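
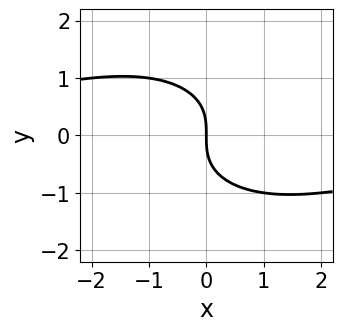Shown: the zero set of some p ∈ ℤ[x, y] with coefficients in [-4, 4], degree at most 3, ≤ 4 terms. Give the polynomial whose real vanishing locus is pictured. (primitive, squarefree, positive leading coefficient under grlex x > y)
x^2*y + 2*y^3 + 3*x

First, deg p = 3.
Then, observable constraints: it meets the y-axis at y = 0 (among the integer gridlines); one x-axis crossing is at x = 0.
Finally, assembling these constraints gives the stated polynomial.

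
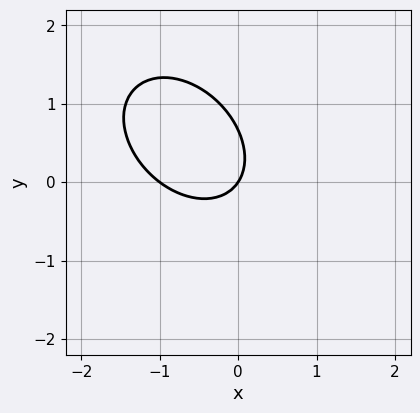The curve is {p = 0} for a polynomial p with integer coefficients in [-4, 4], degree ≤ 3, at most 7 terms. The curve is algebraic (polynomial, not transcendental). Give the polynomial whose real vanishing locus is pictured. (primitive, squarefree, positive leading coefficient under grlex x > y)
First, the degree is 2 — the shape is more complex than any degree-1 curve.
Then, reading off the gridlines: it crosses the y-axis at the gridline y = 0; among the integer gridlines, it crosses the x-axis at x ∈ {-1, 0}.
Finally, assembling these constraints gives the stated polynomial.

3*x^2 + 2*x*y + 3*y^2 + 3*x - 2*y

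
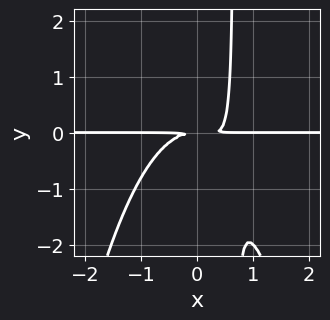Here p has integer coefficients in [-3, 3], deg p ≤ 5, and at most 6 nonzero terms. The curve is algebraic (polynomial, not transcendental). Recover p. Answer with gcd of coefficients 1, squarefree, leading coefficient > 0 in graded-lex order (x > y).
First, deg p = 4.
Next, against the integer gridlines: the visible x-axis segment lies entirely on the curve.
Finally, assembling these constraints gives the stated polynomial.

3*x^3*y - x^2*y + 3*x*y^2 - 2*y^2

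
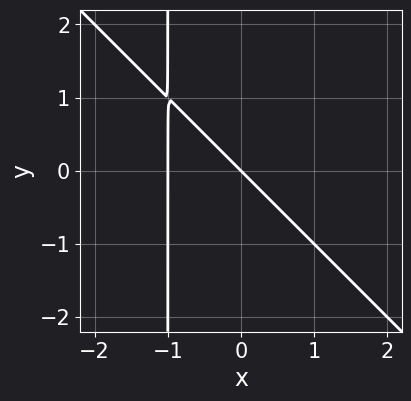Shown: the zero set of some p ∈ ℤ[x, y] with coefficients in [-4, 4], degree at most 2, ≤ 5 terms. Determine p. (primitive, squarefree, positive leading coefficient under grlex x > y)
1. deg p = 2.
2. Reading off the gridlines: one y-axis crossing is at y = 0; the x-axis gridline crossings are at x ∈ {-1, 0}.
3. Solving for integer coefficients yields p as stated.

x^2 + x*y + x + y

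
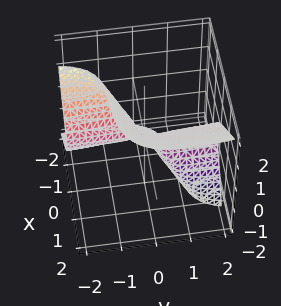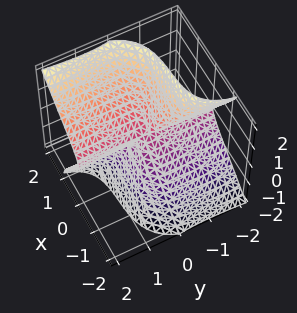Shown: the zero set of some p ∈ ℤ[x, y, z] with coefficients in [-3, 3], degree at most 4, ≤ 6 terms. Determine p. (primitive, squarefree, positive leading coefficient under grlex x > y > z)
x^3 + x^2*y + x*y^2 - 2*y*z^2 - z^3

First, the degree is 3 — the shape is more complex than any degree-2 surface.
Then, against the integer gridlines: it meets the z-axis at z = 0 (among the integer gridlines); it crosses the x-axis at the gridline x = 0.
Finally, together with the visible shape, these determine p as stated.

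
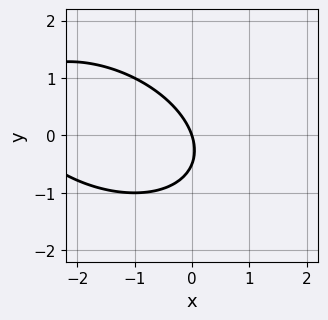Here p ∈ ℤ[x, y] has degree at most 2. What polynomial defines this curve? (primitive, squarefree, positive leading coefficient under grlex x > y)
(a) deg p = 2. The shape is more complex than any degree-1 curve.
(b) Against the integer gridlines: it crosses the x-axis at the gridline x = 0; it meets the y-axis at y = 0 (among the integer gridlines).
(c) Fitting integer coefficients to these (and the overall shape) gives p.

x^2 + x*y + 2*y^2 + 3*x + y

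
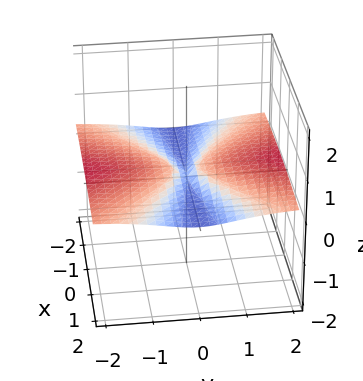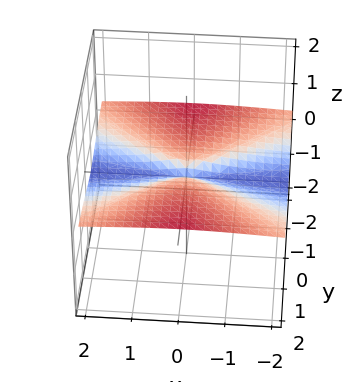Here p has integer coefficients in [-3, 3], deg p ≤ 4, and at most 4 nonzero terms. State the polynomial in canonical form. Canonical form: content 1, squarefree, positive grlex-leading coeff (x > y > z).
First, degree: a generic line meets the surface in up to 3 points, so deg p = 3.
Next, from the visible intercepts: every point of the x-axis in the box is on the surface; one y-axis crossing is at y = 0; one z-axis crossing is at z = 0.
Finally, assembling these constraints gives the stated polynomial.

x^2*z + 3*y^2*z + 3*z^3 - y^2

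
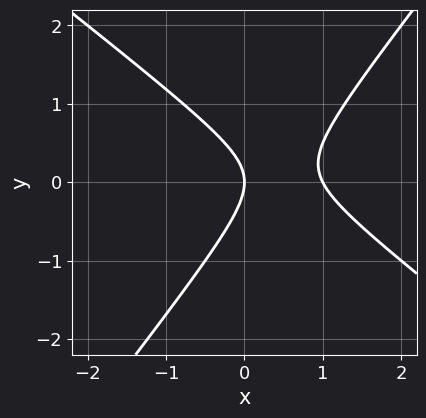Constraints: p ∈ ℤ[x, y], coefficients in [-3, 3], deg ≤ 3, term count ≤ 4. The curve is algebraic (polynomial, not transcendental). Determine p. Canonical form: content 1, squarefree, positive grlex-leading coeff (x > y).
2*x^2 + x*y - 2*y^2 - 2*x

(a) Degree: a generic line meets the curve in up to 2 points, so deg p = 2.
(b) From the visible intercepts: it meets the y-axis at y = 0 (among the integer gridlines); the x-axis gridline crossings are at x ∈ {0, 1}.
(c) Together with the visible shape, these determine p as stated.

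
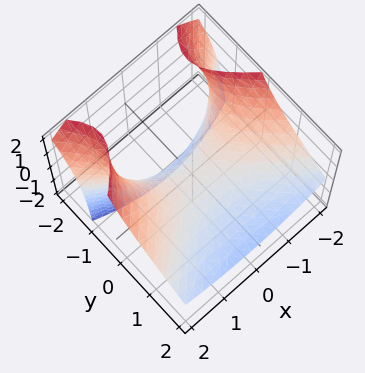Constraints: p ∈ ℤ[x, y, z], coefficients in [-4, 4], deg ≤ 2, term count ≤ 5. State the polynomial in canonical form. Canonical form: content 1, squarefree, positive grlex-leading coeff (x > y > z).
1. The degree is 2 — no degree-1 surface has this shape.
2. Observable constraints: it meets the y-axis at y = 0 (among the integer gridlines); it crosses the z-axis at the gridline z = 0; one x-axis crossing is at x = 0.
3. Matching integer coefficients to the picture gives p.

x^2 - 2*y^2 - 3*y*z - 3*z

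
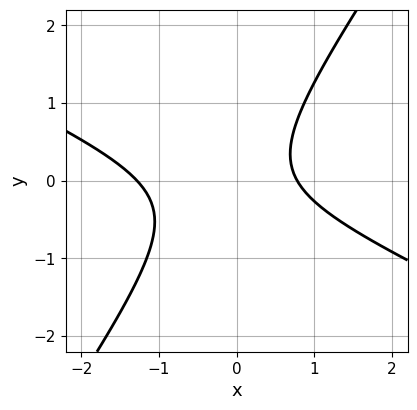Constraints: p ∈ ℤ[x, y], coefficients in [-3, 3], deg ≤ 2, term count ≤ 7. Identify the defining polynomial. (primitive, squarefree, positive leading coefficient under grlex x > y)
(a) deg p = 2.
(b) Checking where it meets the axes: no y-intercept at any integer in the box.
(c) Together with the visible shape, these determine p as stated.

2*x^2 + 3*x*y - 3*y^2 + x - 2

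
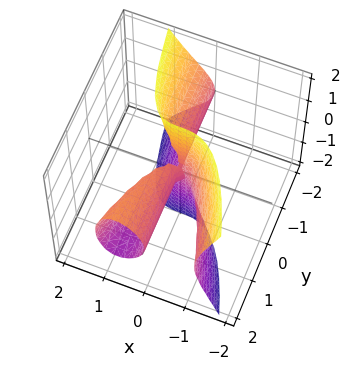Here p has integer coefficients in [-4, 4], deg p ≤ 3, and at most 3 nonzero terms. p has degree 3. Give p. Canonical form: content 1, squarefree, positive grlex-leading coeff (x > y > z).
1. The degree is 3 — no degree-2 surface has this shape.
2. From the visible intercepts: it crosses the x-axis at the gridline x = 0; the visible y-axis segment lies entirely on the surface; every point of the z-axis in the box is on the surface.
3. Fitting integer coefficients to these (and the overall shape) gives p.

3*x^3 + y*z^2 - 2*x*y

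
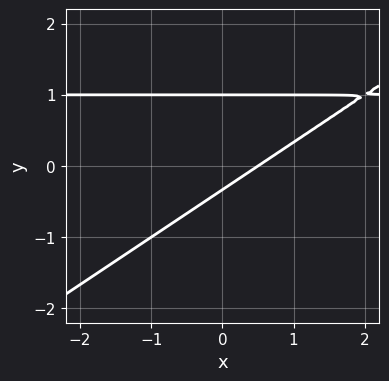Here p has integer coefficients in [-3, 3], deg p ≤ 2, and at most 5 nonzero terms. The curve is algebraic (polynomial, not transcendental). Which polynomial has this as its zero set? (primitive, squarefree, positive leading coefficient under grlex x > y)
(a) The degree is 2 — no degree-1 curve has this shape.
(b) Against the integer gridlines: it crosses the y-axis at the gridline y = 1.
(c) Assembling these constraints gives the stated polynomial.

2*x*y - 3*y^2 - 2*x + 2*y + 1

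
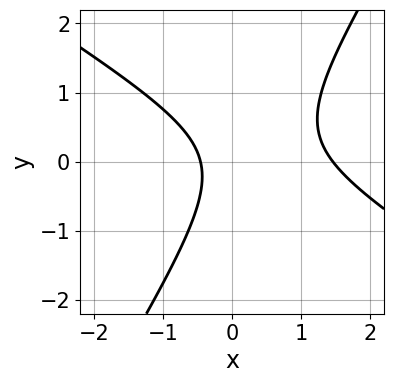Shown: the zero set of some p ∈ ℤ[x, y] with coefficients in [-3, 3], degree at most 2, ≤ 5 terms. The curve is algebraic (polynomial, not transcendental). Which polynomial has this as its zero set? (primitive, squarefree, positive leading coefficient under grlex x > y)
The degree is 2 — the shape is more complex than any degree-1 curve.
Checking where it meets the axes: no y-intercept at any integer in the box.
Solving for integer coefficients yields p as stated.

3*x^2 + 3*x*y - 3*y^2 - 3*x - 2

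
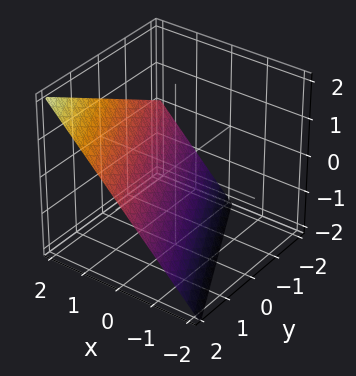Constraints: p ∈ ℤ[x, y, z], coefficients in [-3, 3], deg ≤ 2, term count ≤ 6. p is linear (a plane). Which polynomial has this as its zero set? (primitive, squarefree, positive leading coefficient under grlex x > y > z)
(a) Degree: every cross-section is a straight line — this is a plane, so deg p = 1.
(b) Checking where it meets the axes: it crosses the y-axis at the gridline y = 2; one x-axis crossing is at x = 1; it meets the z-axis at z = -1 (among the integer gridlines).
(c) Matching integer coefficients to the picture gives p.

2*x + y - 2*z - 2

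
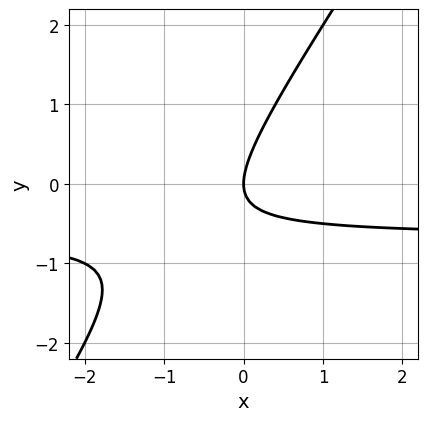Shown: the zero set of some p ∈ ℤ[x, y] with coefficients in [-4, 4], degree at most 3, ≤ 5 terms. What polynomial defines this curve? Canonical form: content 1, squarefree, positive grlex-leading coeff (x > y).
3*x*y - 2*y^2 + 2*x

The degree is 2 — a generic line meets the curve in up to 2 points.
Observable constraints: it crosses the y-axis at the gridline y = 0; one x-axis crossing is at x = 0.
Together with the visible shape, these determine p as stated.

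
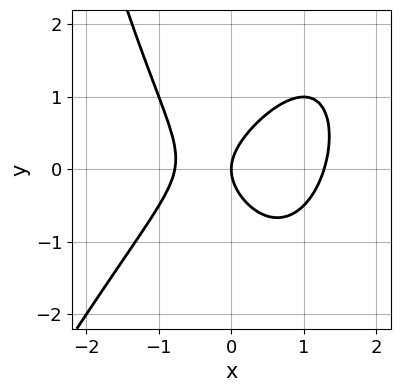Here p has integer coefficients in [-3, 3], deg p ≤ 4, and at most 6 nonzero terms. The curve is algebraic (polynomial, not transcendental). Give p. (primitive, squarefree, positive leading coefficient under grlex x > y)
2*x^3 - x^2*y - x^2 + 2*y^2 - 2*x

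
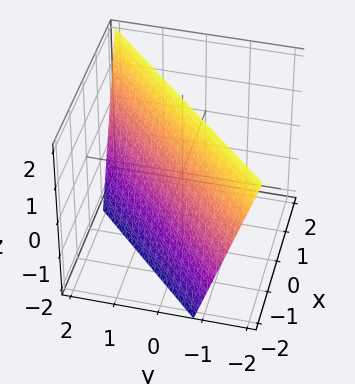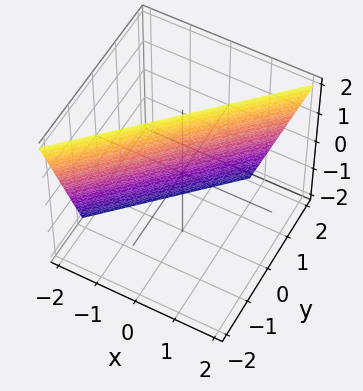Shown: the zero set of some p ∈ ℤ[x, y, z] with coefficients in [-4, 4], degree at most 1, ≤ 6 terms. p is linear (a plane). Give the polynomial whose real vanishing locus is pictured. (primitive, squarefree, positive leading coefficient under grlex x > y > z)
3*x - 3*y - z + 2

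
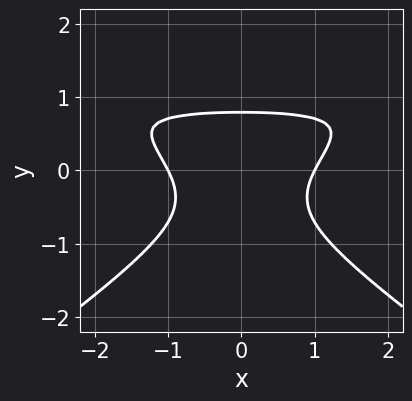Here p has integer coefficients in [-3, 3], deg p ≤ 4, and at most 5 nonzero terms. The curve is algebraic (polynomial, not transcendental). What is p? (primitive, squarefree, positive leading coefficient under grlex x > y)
x^2*y - 2*y^3 - x^2 + 1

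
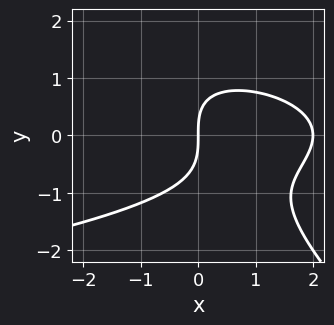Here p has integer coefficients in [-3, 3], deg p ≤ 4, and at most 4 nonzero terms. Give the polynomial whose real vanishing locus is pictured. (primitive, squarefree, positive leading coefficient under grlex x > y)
x*y^2 + y^3 + x^2 - 2*x

First, degree: no degree-2 curve has this shape, so deg p = 3.
Then, observable constraints: the x-axis gridline crossings are at x ∈ {0, 2}; it meets the y-axis at y = 0 (among the integer gridlines).
Finally, these observations pin down the coefficients.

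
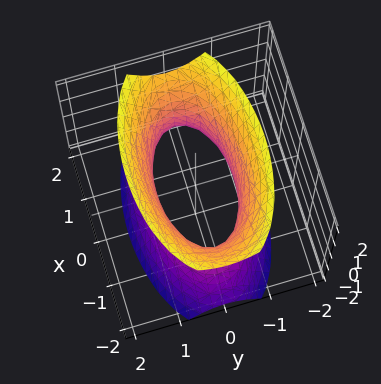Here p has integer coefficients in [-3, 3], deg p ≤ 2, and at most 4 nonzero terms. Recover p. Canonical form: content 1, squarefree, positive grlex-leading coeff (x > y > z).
First, the degree is 2 — one connected sheet with a waist; a quadric.
Next, symmetries: it's symmetric under z → −z, forcing even powers of z; mirror symmetry y ↦ −y ⇒ only even powers of y; the x ↦ −x reflection is a symmetry, so x appears only in even powers.
Then, reading off the gridlines: the surface avoids every integer z-axis point in the box.
Finally, assembling these constraints gives the stated polynomial.

x^2 + 3*y^2 - z^2 - 2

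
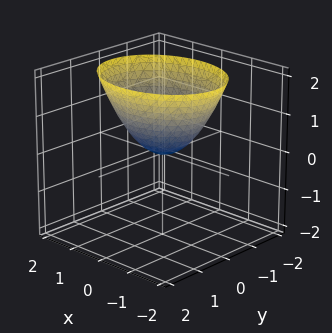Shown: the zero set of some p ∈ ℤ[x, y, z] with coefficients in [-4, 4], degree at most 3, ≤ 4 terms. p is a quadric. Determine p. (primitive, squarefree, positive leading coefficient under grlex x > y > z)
2*x^2 + 3*y^2 - 3*z

1. deg p = 2. A paraboloid; a quadric.
2. Symmetries: mirror symmetry y ↦ −y ⇒ only even powers of y; it's symmetric under x → −x, forcing even powers of x.
3. Checking where it meets the axes: it meets the z-axis at z = 0 (among the integer gridlines); it meets the x-axis at x = 0 (among the integer gridlines).
4. Matching integer coefficients to the picture gives p.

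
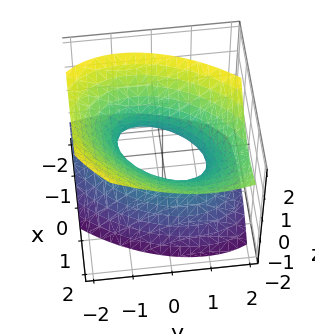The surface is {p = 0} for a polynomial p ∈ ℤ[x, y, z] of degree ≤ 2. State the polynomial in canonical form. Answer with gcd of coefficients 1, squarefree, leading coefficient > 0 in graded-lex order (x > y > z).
3*x^2 - 2*x*y - 2*x*z + 2*y^2 - 3*z^2 - 2

Degree: no degree-1 surface has this shape, so deg p = 2.
From the axis intercepts and sections: the y-axis gridline crossings are at y ∈ {-1, 1}; no z-intercept at any integer in the box.
Putting this together gives p.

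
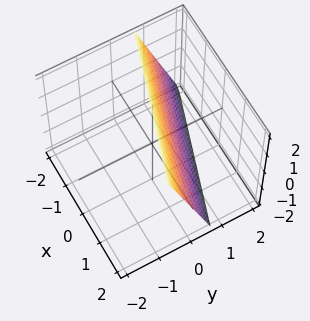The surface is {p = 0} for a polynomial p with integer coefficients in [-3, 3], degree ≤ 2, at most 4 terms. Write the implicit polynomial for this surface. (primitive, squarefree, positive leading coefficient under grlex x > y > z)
1. The degree is 1 — the surface is flat (a plane).
2. Observable constraints: it meets the x-axis at x = 2 (among the integer gridlines); one z-axis crossing is at z = 2.
3. Fitting integer coefficients to these (and the overall shape) gives p.

x + 3*y + z - 2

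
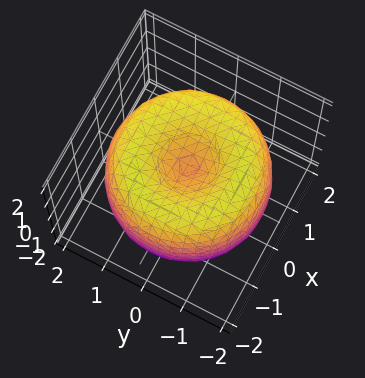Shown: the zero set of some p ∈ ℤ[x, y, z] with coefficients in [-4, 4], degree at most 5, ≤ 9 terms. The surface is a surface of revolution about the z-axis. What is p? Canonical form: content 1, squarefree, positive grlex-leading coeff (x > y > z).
1. Degree: no degree-3 surface has this shape, so deg p = 4.
2. By symmetry, every cross-section ⟂ z is a circle, so x, y appear only via x² + y².
3. From the visible intercepts: a circular section at z = -1 has radius between 0 and 1.
4. Solving for integer coefficients yields p as stated.

x^4 + 2*x^2*y^2 + y^4 - 3*x^2 - 3*y^2 + 2*z^2 - 1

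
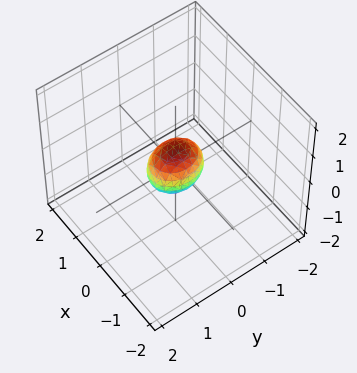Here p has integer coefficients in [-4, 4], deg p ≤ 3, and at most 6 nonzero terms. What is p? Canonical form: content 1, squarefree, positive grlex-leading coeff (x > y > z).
3*x^2 + 2*y^2 + 2*z^2 - 1

First, deg p = 2. A closed, bounded, convex surface; a quadric.
Next, symmetries: it's symmetric under x → −x, forcing even powers of x; mirror symmetry z ↦ −z ⇒ only even powers of z; it's symmetric under y → −y, forcing even powers of y.
Finally, putting this together gives p.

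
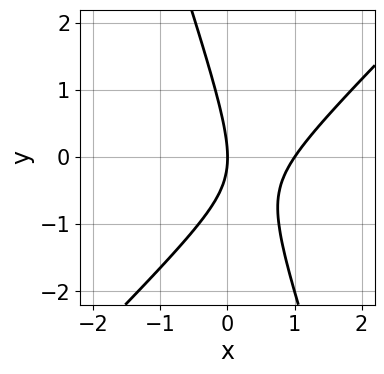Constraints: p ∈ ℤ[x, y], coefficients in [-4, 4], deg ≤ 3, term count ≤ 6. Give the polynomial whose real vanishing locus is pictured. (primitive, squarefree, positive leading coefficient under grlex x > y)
3*x^2 - 2*x*y - y^2 - 3*x

deg p = 2. No degree-1 curve has this shape.
Reading off the gridlines: it meets the y-axis at y = 0 (among the integer gridlines); the x-axis gridline crossings are at x ∈ {0, 1}.
Matching integer coefficients to the picture gives p.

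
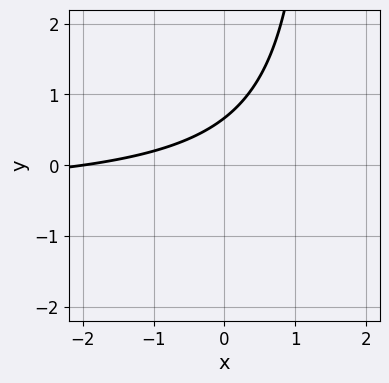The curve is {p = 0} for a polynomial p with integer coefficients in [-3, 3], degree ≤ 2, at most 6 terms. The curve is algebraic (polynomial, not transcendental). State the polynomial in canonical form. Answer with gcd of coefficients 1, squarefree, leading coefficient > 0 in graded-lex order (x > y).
2*x*y + x - 3*y + 2

First, degree: a generic line meets the curve in up to 2 points, so deg p = 2.
Next, reading off the gridlines: one x-axis crossing is at x = -2.
Finally, the integer polynomial consistent with all of this is the stated p.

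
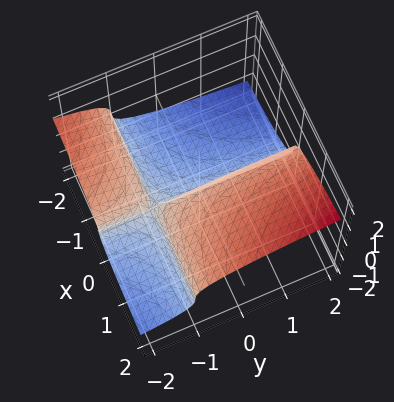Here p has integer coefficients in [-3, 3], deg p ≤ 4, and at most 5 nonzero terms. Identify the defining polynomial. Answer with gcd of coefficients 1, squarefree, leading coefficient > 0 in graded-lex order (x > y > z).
The degree is 3 — the shape is more complex than any degree-2 surface.
Against the integer gridlines: it meets the z-axis at z = 0 (among the integer gridlines); every point of the y-axis in the box is on the surface.
Solving for integer coefficients yields p as stated.

3*z^3 - x*y - x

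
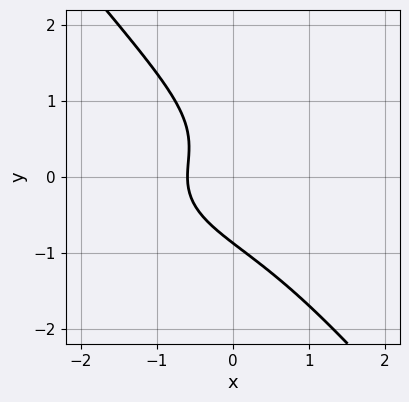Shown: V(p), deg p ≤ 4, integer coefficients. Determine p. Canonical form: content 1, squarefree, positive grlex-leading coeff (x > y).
First, deg p = 3. A generic line meets the curve in up to 3 points.
Finally, matching integer coefficients to the picture gives p.

x^3 + 3*x*y^2 + 3*y^3 + 3*x + 2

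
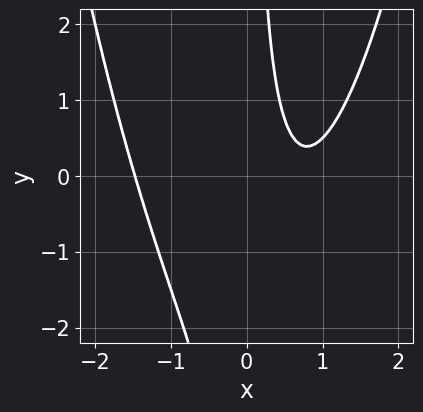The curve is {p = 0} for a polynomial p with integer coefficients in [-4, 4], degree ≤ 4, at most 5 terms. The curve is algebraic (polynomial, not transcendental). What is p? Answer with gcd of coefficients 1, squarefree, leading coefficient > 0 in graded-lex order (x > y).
First, degree: the shape is more complex than any degree-2 curve, so deg p = 3.
Then, checking where it meets the axes: it misses every integer gridline on the y-axis.
Finally, assembling these constraints gives the stated polynomial.

2*x^3 - 2*x*y - 3*x + 2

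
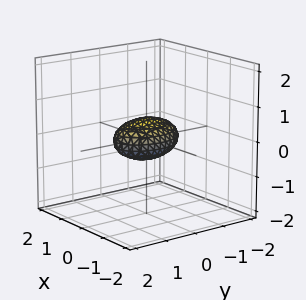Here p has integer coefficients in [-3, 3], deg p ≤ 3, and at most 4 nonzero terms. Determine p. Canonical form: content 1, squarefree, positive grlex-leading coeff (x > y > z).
1. Degree: bounded and convex; a quadric, so deg p = 2.
2. Symmetries: mirror symmetry x ↦ −x ⇒ only even powers of x; it's symmetric under y → −y, forcing even powers of y; it's symmetric under z → −z, forcing even powers of z.
3. Against the integer gridlines: the y-axis gridline crossings are at y ∈ {-1, 1}.
4. The integer polynomial consistent with all of this is the stated p.

2*x^2 + y^2 + 3*z^2 - 1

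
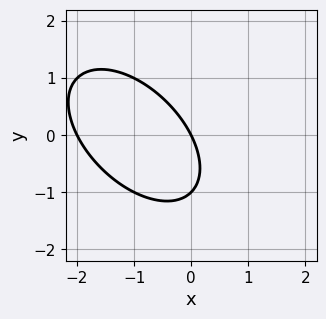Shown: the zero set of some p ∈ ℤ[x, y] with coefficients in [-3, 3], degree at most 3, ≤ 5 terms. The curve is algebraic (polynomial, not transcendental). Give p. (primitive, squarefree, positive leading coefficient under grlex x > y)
(a) Degree: the shape is more complex than any degree-1 curve, so deg p = 2.
(b) Checking where it meets the axes: the x-axis gridline crossings are at x ∈ {-2, 0}; the y-axis gridline crossings are at y ∈ {-1, 0}.
(c) These observations pin down the coefficients.

x^2 + x*y + y^2 + 2*x + y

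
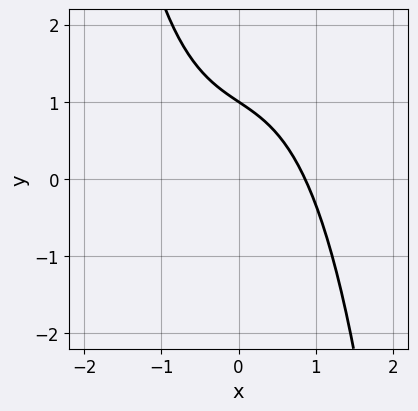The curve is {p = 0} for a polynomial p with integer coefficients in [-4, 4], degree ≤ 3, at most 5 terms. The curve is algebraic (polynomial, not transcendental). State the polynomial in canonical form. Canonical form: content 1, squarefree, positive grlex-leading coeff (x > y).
2*x^3 + 2*x + 3*y - 3

The degree is 3 — a generic line meets the curve in up to 3 points.
Reading off the gridlines: it meets the y-axis at y = 1 (among the integer gridlines).
Together with the visible shape, these determine p as stated.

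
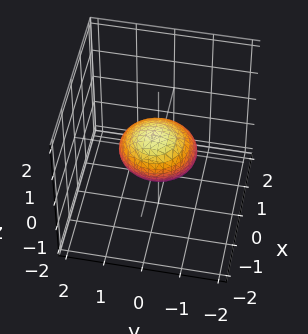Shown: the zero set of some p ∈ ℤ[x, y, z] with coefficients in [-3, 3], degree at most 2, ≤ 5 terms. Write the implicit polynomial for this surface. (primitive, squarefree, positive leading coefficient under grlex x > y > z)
x^2 + x*z + y^2 + z^2 - 1

(a) Degree: the shape is more complex than any degree-1 surface, so deg p = 2.
(b) Observable constraints: among the integer gridlines, it crosses the y-axis at y ∈ {-1, 1}; the z-axis gridline crossings are at z ∈ {-1, 1}.
(c) These observations pin down the coefficients. Check: (1, 0, 0) on the x-axis lies on the surface, and p(1, 0, 0) = 0. ✓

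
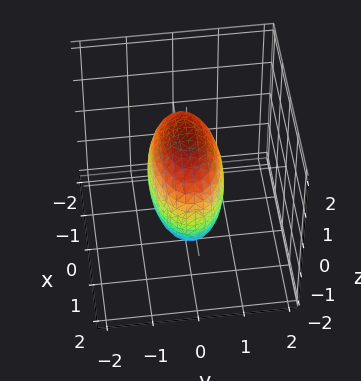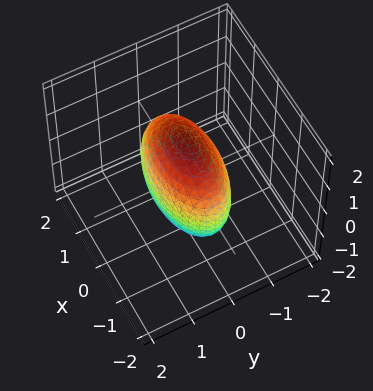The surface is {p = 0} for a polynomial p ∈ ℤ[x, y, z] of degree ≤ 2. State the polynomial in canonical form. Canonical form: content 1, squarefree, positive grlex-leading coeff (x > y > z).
1. deg p = 2. Bounded and convex; a quadric.
2. Symmetries: it's symmetric under y → −y, forcing even powers of y; mirror symmetry z ↦ −z ⇒ only even powers of z; it's symmetric under x → −x, forcing even powers of x.
3. Assembling these constraints gives the stated polynomial.

x^2 + 3*y^2 + z^2 - 2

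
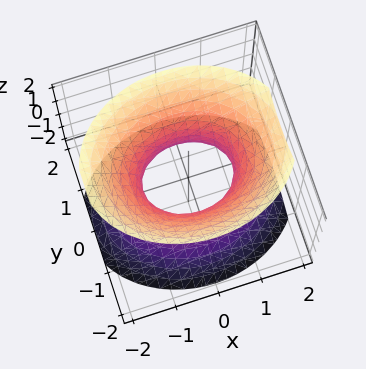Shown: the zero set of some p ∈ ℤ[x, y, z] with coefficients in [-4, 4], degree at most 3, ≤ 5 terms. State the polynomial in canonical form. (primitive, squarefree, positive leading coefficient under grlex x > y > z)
2*x^2 + 3*y^2 - 2*z^2 - 2

1. The degree is 2 — one connected sheet with a waist; a quadric.
2. Symmetries: mirror symmetry y ↦ −y ⇒ only even powers of y; it's symmetric under z → −z, forcing even powers of z; it's symmetric under x → −x, forcing even powers of x.
3. Reading off the gridlines: it misses every integer gridline on the z-axis; among the integer gridlines, it crosses the x-axis at x ∈ {-1, 1}.
4. Assembling these constraints gives the stated polynomial.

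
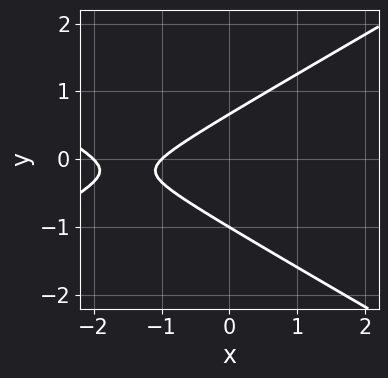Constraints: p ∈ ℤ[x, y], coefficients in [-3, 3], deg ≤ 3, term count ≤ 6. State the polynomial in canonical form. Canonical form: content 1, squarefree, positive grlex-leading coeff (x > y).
deg p = 2.
From the axis intercepts and sections: the x-axis gridline crossings are at x ∈ {-2, -1}; one y-axis crossing is at y = -1.
Together with the visible shape, these determine p as stated.

x^2 - 3*y^2 + 3*x - y + 2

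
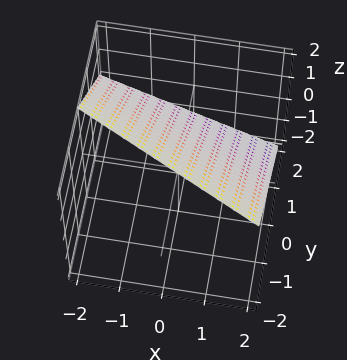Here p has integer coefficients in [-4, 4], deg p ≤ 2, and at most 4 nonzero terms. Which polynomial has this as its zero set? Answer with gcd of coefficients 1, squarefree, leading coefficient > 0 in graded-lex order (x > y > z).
First, the degree is 1 — the surface is flat (a plane).
Then, checking where it meets the axes: one z-axis crossing is at z = 1; it crosses the y-axis at the gridline y = 1.
Finally, together with the visible shape, these determine p as stated. Check: (2, 0, 0) on the x-axis lies on the surface, and p(2, 0, 0) = 0. ✓

x + 2*y + 2*z - 2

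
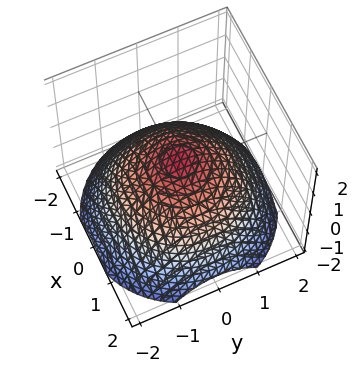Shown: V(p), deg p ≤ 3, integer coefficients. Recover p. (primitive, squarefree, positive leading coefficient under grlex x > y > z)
1. deg p = 2.
2. Symmetries: rotational symmetry about the z-axis ⇒ p depends on x, y only through x² + y².
3. Reading off the gridlines: the x-axis gridline crossings are at x ∈ {-1, 1}; a circular section at z = -1 has radius between 1 and 2.
4. The integer polynomial consistent with all of this is the stated p.

x^2 + y^2 + 2*z - 1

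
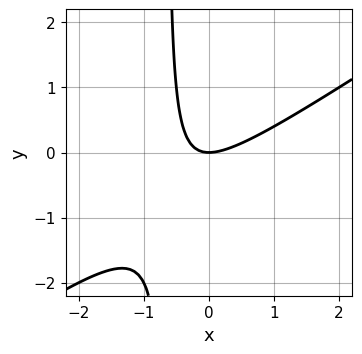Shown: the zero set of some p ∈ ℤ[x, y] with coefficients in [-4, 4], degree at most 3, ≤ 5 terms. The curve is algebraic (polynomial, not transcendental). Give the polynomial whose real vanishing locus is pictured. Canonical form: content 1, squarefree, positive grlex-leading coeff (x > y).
2*x^2 - 3*x*y - 2*y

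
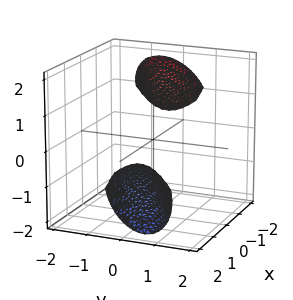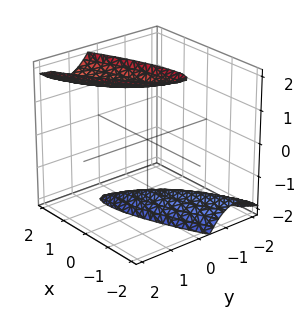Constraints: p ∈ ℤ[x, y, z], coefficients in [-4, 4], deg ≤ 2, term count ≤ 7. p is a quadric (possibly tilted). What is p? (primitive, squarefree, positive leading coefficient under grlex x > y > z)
x^2 - 3*x*y + 3*y^2 - y*z - z^2 + 3

First, the picture has 2 separate pieces.
Next, degree: a generic line meets the surface in up to 2 points, so deg p = 2.
Then, observable constraints: it misses every integer gridline on the x-axis; the surface avoids every integer y-axis point in the box.
Finally, putting this together gives p.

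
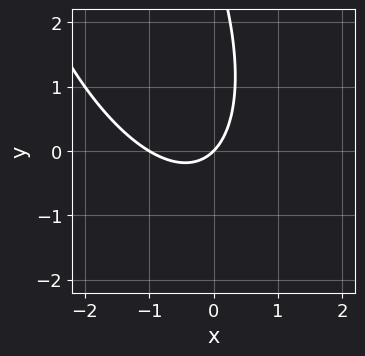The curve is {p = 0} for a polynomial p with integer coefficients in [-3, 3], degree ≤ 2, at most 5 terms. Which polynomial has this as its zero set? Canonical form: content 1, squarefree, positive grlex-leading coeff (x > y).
1. Degree: the shape is more complex than any degree-1 curve, so deg p = 2.
2. Reading off the gridlines: among the integer gridlines, it crosses the x-axis at x ∈ {-1, 0}; it crosses the y-axis at the gridline y = 0.
3. Fitting integer coefficients to these (and the overall shape) gives p.

3*x^2 + 2*x*y + y^2 + 3*x - 3*y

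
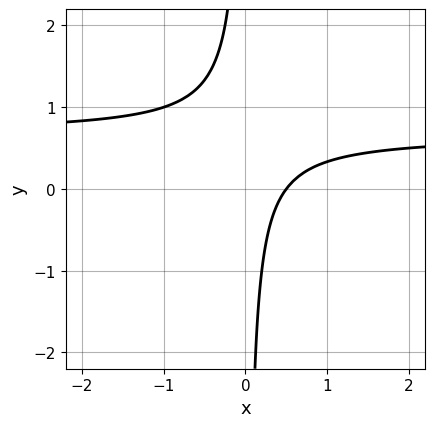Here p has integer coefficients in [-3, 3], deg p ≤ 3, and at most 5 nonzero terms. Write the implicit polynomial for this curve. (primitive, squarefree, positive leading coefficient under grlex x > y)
3*x*y - 2*x + 1

The degree is 2 — a generic line meets the curve in up to 2 points.
Observable constraints: the curve avoids every integer y-axis point in the box.
Fitting integer coefficients to these (and the overall shape) gives p.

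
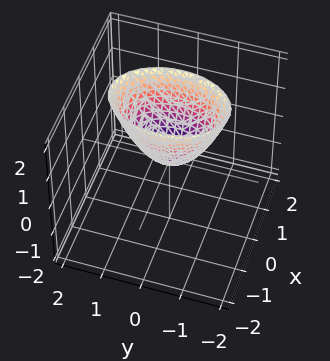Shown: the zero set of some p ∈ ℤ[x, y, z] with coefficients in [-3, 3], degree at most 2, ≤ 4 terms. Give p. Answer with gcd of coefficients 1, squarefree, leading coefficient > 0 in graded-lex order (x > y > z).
2*x^2 + y^2 - z

1. deg p = 2. A single bowl opening along one axis; a quadric.
2. Symmetries: the y ↦ −y reflection is a symmetry, so y appears only in even powers; the x ↦ −x reflection is a symmetry, so x appears only in even powers.
3. Observable constraints: it crosses the y-axis at the gridline y = 0; it crosses the x-axis at the gridline x = 0; it meets the z-axis at z = 0 (among the integer gridlines).
4. Together with the visible shape, these determine p as stated.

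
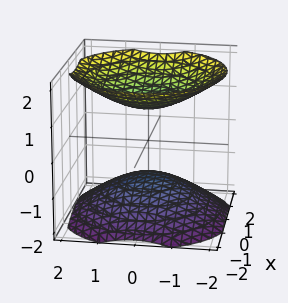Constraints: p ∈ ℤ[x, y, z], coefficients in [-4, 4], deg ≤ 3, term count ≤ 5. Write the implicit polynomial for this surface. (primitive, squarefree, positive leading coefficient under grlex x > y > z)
2*x^2 + 2*y^2 - 3*z^2 + 3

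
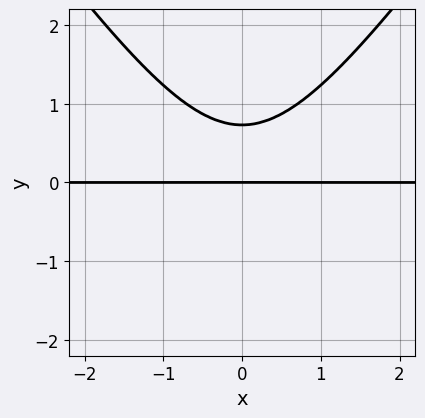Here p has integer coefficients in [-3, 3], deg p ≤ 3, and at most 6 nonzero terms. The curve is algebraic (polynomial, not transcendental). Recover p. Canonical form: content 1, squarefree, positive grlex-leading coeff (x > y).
Degree: no degree-2 curve has this shape, so deg p = 3.
Symmetries: it's symmetric under x → −x, forcing even powers of x.
Checking where it meets the axes: one y-axis crossing is at y = 0; every point of the x-axis in the box is on the curve.
Assembling these constraints gives the stated polynomial.

2*x^2*y - y^3 - 2*y^2 + 2*y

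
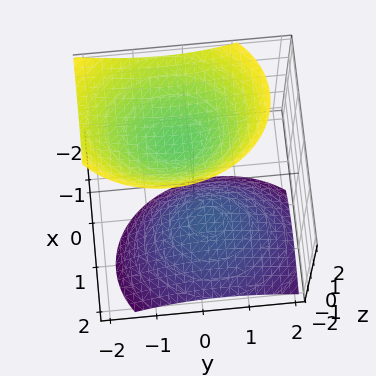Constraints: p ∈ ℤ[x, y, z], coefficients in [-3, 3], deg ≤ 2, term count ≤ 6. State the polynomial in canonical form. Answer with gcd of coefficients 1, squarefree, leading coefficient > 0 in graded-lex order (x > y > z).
First, there are 2 components. They look like related sheets of one shape, so recover p as a whole.
Then, degree: no degree-1 surface has this shape, so deg p = 2.
Next, observable constraints: no y-intercept at any integer in the box; the surface avoids every integer x-axis point in the box.
Finally, together with the visible shape, these determine p as stated.

3*x^2 + 3*x*z + 2*y^2 + y*z - 2*z^2 + 3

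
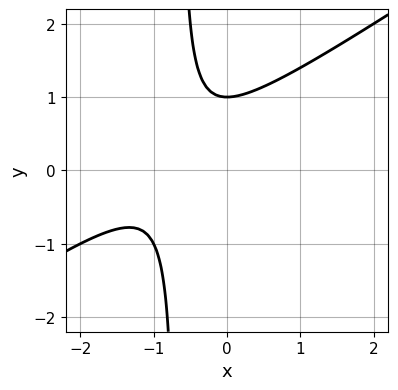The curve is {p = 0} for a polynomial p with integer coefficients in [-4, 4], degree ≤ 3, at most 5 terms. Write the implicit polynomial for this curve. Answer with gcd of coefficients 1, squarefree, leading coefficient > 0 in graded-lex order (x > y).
Degree: a generic line meets the curve in up to 2 points, so deg p = 2.
Observable constraints: one y-axis crossing is at y = 1; it misses every integer gridline on the x-axis.
Assembling these constraints gives the stated polynomial.

2*x^2 - 3*x*y + 3*x - 2*y + 2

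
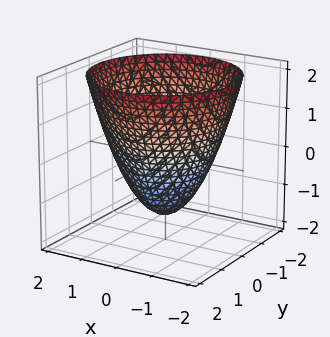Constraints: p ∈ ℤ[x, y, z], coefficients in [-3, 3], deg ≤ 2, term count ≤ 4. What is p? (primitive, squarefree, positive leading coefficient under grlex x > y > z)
2*x^2 + 2*y^2 - 2*z - 3

Degree: no degree-1 surface has this shape, so deg p = 2.
Symmetries: rotational symmetry about the z-axis ⇒ p depends on x, y only through x² + y².
From the visible intercepts: a circular section at z = 0 has radius between 1 and 2.
These observations pin down the coefficients.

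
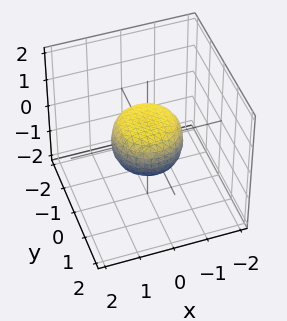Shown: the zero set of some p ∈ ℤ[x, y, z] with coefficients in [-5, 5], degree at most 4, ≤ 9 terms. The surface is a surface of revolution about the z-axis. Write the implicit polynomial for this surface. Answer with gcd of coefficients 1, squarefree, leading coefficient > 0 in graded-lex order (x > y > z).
2*x^4 + 4*x^2*y^2 + 2*y^4 - x^2 - y^2 + 2*z^2 - 1

1. deg p = 4. The shape is more complex than any degree-3 surface.
2. Symmetries: every cross-section ⟂ z is a circle, so x, y appear only via x² + y².
3. Checking where it meets the axes: a circular section at z = 0 has radius exactly 1; the y-axis gridline crossings are at y ∈ {-1, 1}; the x-axis gridline crossings are at x ∈ {-1, 1}.
4. Together with the visible shape, these determine p as stated.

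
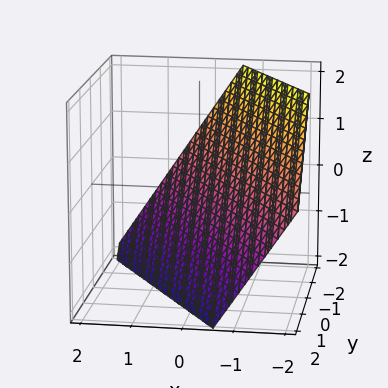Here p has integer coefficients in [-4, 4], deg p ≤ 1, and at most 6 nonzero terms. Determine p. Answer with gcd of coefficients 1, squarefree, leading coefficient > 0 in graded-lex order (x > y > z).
(a) Degree: every cross-section is a straight line — this is a plane, so deg p = 1.
(b) Against the integer gridlines: it meets the z-axis at z = -1 (among the integer gridlines); it meets the y-axis at y = -1 (among the integer gridlines).
(c) Assembling these constraints gives the stated polynomial.

3*x + 2*y + 2*z + 2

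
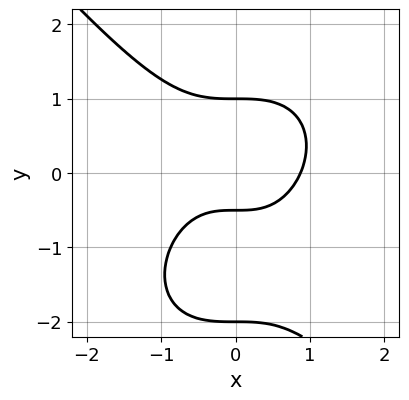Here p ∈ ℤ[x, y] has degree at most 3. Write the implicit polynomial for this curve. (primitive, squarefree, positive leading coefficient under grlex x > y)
3*x^3 + 2*y^3 + 3*y^2 - 3*y - 2

First, deg p = 3.
Next, from the visible intercepts: among the integer gridlines, it crosses the y-axis at y ∈ {-2, 1}.
Finally, matching integer coefficients to the picture gives p.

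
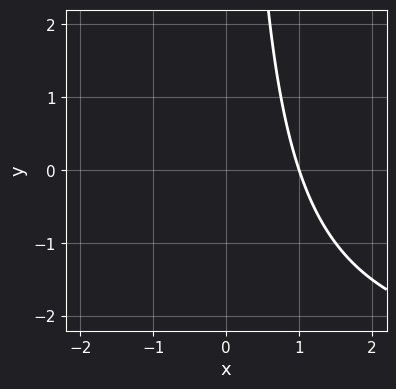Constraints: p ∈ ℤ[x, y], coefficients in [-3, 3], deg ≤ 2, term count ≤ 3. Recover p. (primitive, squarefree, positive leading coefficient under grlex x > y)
x*y + 3*x - 3

1. The degree is 2 — the shape is more complex than any degree-1 curve.
2. From the axis intercepts and sections: it crosses the x-axis at the gridline x = 1; the curve avoids every integer y-axis point in the box.
3. Solving for integer coefficients yields p as stated.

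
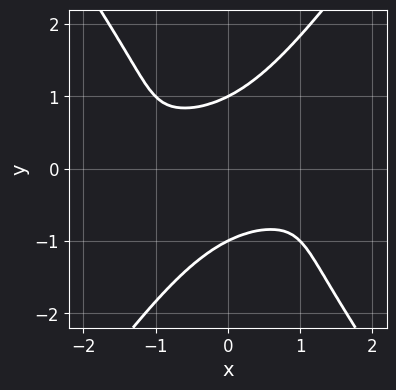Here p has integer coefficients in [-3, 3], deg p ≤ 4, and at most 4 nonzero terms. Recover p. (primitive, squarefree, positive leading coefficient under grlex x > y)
2*x^2*y^2 - y^4 + 2*x*y + 1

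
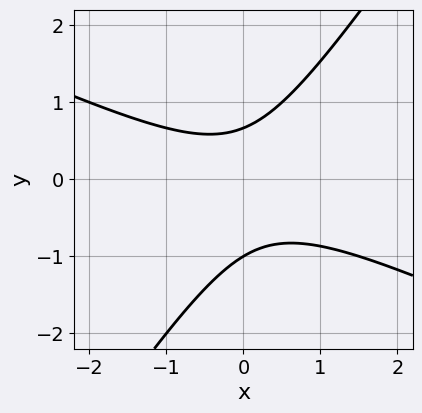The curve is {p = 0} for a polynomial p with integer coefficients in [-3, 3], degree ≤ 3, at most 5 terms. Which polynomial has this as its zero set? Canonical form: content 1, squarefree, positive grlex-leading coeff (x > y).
2*x^2 + 3*x*y - 3*y^2 - y + 2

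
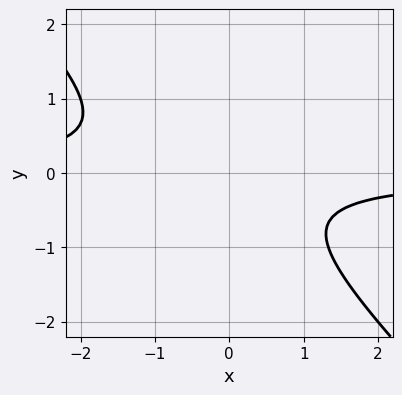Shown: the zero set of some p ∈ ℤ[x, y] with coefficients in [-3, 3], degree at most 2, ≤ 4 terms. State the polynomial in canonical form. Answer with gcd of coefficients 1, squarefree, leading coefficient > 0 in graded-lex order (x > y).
First, degree: the shape is more complex than any degree-1 curve, so deg p = 2.
Next, reading off the gridlines: the curve avoids every integer y-axis point in the box; it misses every integer gridline on the x-axis.
Finally, the integer polynomial consistent with all of this is the stated p.

3*x*y + 3*y^2 + y + 2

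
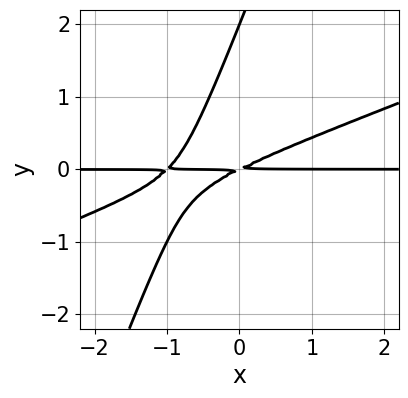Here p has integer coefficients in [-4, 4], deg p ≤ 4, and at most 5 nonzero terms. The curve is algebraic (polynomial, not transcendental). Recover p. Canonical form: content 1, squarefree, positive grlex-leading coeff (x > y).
First, deg p = 3. No degree-2 curve has this shape.
Next, checking where it meets the axes: every point of the x-axis in the box is on the curve; it crosses the y-axis at the gridline y = 2.
Finally, putting this together gives p.

x^2*y - 3*x*y^2 + y^3 + x*y - 2*y^2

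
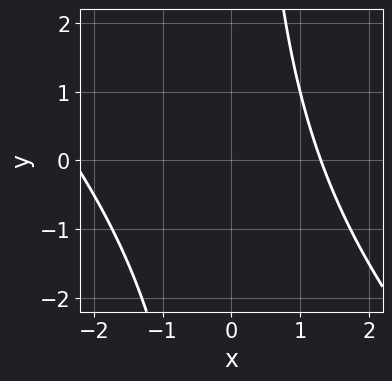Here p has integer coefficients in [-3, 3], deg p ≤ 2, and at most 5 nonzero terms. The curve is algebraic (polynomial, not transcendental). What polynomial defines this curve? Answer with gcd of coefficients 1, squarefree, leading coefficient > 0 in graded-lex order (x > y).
x^2 + x*y + x - 3

(a) Degree: a generic line meets the curve in up to 2 points, so deg p = 2.
(b) Observable constraints: it misses every integer gridline on the y-axis.
(c) Assembling these constraints gives the stated polynomial.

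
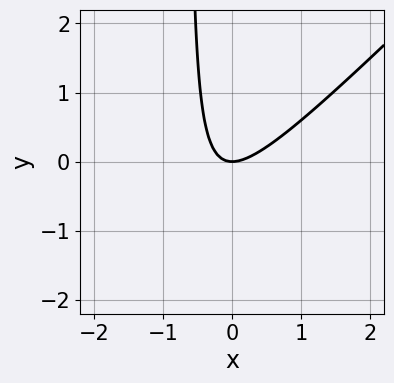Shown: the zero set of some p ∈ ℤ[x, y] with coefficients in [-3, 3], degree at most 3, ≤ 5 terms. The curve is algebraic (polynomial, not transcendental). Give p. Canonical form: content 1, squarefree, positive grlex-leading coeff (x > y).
First, deg p = 2.
Next, from the visible intercepts: one y-axis crossing is at y = 0; it crosses the x-axis at the gridline x = 0.
Finally, fitting integer coefficients to these (and the overall shape) gives p.

3*x^2 - 3*x*y - 2*y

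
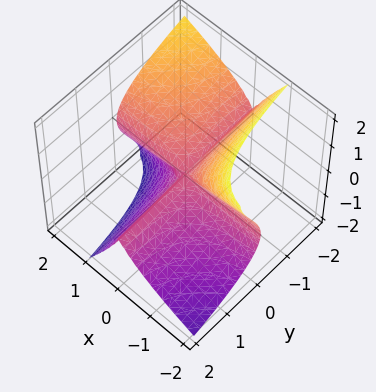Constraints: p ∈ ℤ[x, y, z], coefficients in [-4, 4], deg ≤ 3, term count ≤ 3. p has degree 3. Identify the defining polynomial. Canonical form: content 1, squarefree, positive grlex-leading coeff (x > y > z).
First, degree: the shape is more complex than any degree-2 surface, so deg p = 3.
Then, from the axis intercepts and sections: it meets the z-axis at z = 0 (among the integer gridlines); the visible x-axis segment lies entirely on the surface.
Finally, these observations pin down the coefficients. Check: (0, -2, 0) on the y-axis lies on the surface, and p(0, -2, 0) = 0. ✓

3*x^2*y + 3*x*z^2 + 2*z^3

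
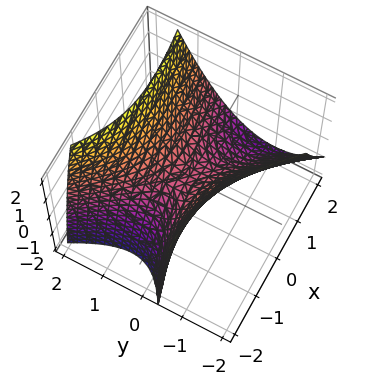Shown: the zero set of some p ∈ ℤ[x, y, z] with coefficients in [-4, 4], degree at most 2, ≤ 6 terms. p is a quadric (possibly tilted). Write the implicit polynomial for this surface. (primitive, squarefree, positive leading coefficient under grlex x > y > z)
deg p = 2. A generic line meets the surface in up to 2 points.
From the visible intercepts: it crosses the z-axis at the gridline z = 0; one y-axis crossing is at y = 0.
Solving for integer coefficients yields p as stated.

x^2 - 3*x*y + x*z - 3*y^2 + 3*z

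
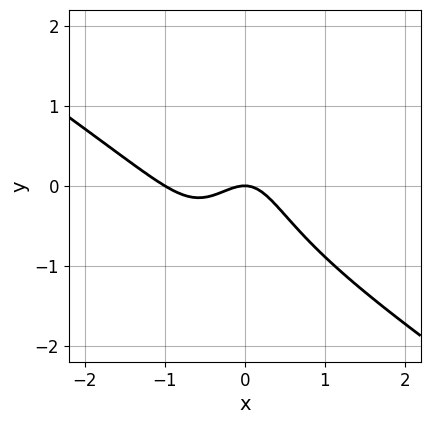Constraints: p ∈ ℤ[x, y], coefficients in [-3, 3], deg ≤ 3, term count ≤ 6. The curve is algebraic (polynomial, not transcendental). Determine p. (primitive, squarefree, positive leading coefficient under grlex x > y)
deg p = 3. No degree-2 curve has this shape.
From the axis intercepts and sections: it crosses the y-axis at the gridline y = 0; among the integer gridlines, it crosses the x-axis at x ∈ {-1, 0}.
Matching integer coefficients to the picture gives p.

3*x^3 + 3*x^2*y - 2*x*y^2 + 3*x^2 + 2*y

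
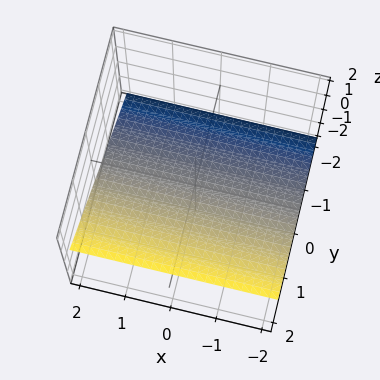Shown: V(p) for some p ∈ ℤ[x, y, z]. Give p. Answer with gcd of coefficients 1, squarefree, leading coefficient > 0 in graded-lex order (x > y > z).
2*y - 3*z - 2

1. The degree is 1 — every cross-section is a straight line — this is a plane.
2. From the visible intercepts: it crosses the y-axis at the gridline y = 1; it misses every integer gridline on the x-axis.
3. Assembling these constraints gives the stated polynomial.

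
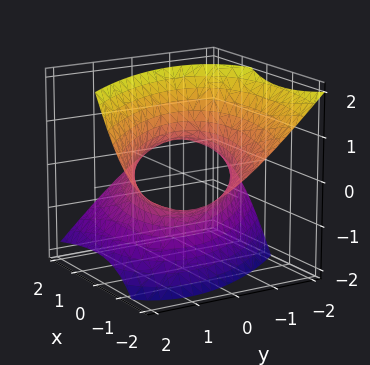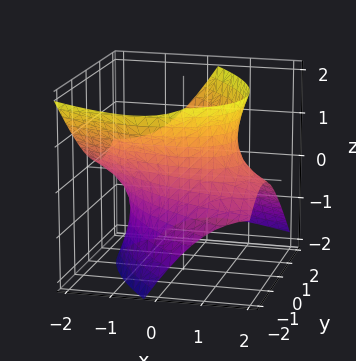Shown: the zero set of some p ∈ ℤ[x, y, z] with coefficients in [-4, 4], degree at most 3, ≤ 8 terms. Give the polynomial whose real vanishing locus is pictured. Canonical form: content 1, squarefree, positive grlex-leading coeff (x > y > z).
x^2 + 2*x*y + 3*x*z + 2*y^2 - 2*z^2 - 3

1. The degree is 2 — the shape is more complex than any degree-1 surface.
2. From the visible intercepts: no z-intercept at any integer in the box.
3. The integer polynomial consistent with all of this is the stated p.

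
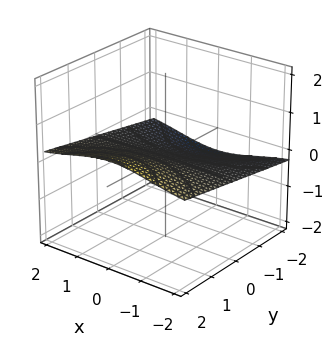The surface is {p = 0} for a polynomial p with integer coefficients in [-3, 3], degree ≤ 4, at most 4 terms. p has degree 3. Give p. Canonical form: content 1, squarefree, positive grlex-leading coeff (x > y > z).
x^2*z + z^3 - y + 3*z

First, the degree is 3 — the shape is more complex than any degree-2 surface.
Next, against the integer gridlines: one z-axis crossing is at z = 0; one y-axis crossing is at y = 0; every point of the x-axis in the box is on the surface.
Finally, these observations pin down the coefficients.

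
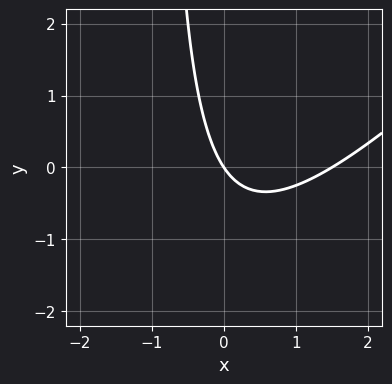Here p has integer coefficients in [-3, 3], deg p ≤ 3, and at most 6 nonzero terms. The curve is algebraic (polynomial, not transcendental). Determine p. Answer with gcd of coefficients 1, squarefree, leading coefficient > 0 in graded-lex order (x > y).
Degree: a generic line meets the curve in up to 2 points, so deg p = 2.
Checking where it meets the axes: it meets the y-axis at y = 0 (among the integer gridlines); it crosses the x-axis at the gridline x = 0.
Solving for integer coefficients yields p as stated.

2*x^2 - 2*x*y - 3*x - 2*y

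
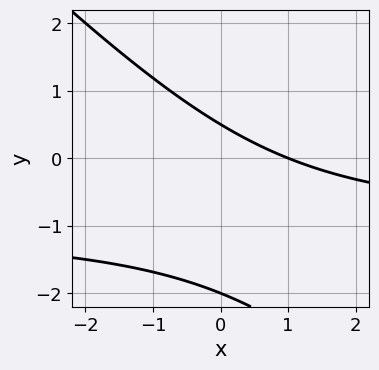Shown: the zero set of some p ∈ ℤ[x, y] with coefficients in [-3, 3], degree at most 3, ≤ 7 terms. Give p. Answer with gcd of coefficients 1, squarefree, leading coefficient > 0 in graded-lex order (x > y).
2*x*y + 2*y^2 + 2*x + 3*y - 2

deg p = 2.
Against the integer gridlines: it crosses the y-axis at the gridline y = -2; it crosses the x-axis at the gridline x = 1.
These observations pin down the coefficients.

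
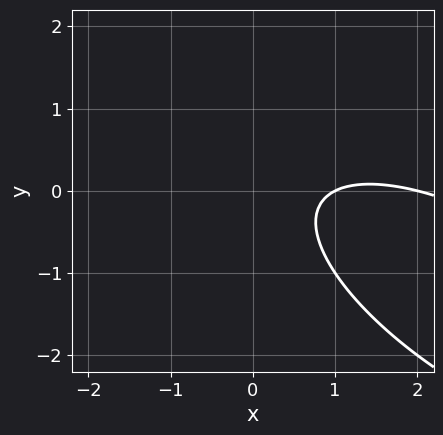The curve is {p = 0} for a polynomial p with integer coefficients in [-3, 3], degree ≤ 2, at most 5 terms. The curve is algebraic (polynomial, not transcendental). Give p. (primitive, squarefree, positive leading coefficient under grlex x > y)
First, degree: a generic line meets the curve in up to 2 points, so deg p = 2.
Then, checking where it meets the axes: no y-intercept at any integer in the box; among the integer gridlines, it crosses the x-axis at x ∈ {1, 2}.
Finally, solving for integer coefficients yields p as stated.

x^2 + 2*x*y + 2*y^2 - 3*x + 2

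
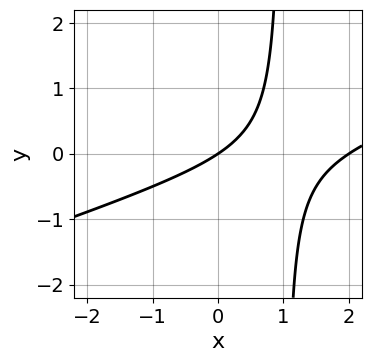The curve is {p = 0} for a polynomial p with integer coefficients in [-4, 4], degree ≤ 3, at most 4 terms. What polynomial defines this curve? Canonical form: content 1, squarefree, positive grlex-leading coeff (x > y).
x^2 - 3*x*y - 2*x + 3*y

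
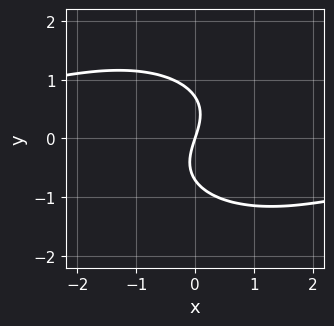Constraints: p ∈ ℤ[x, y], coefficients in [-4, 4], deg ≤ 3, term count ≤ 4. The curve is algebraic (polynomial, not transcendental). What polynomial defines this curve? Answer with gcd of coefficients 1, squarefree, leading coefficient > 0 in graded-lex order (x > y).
x^2*y + 2*y^3 + 3*x - y

(a) The degree is 3 — the shape is more complex than any degree-2 curve.
(b) Against the integer gridlines: one y-axis crossing is at y = 0; it crosses the x-axis at the gridline x = 0.
(c) Assembling these constraints gives the stated polynomial.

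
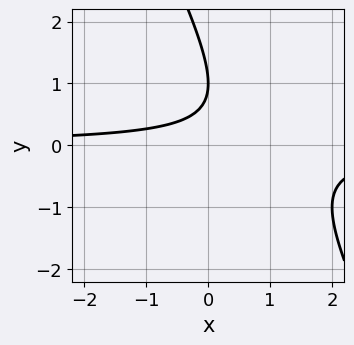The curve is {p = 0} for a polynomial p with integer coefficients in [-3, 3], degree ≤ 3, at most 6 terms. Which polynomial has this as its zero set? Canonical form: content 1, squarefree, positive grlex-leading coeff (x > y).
2*x*y + y^2 - 2*y + 1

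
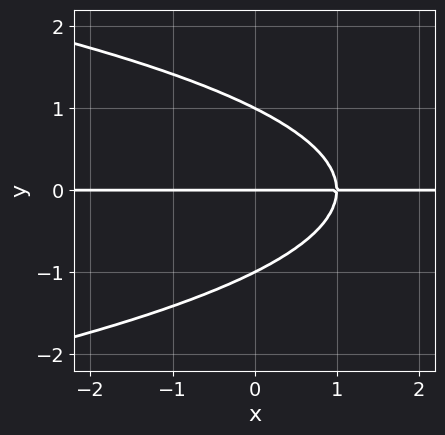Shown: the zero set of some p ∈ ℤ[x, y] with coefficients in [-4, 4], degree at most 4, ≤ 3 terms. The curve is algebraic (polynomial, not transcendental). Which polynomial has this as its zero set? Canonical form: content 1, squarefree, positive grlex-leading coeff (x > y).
y^3 + x*y - y

1. The degree is 3 — the shape is more complex than any degree-2 curve.
2. From the axis intercepts and sections: the y-axis gridline crossings are at y ∈ {-1, 0, 1}; the visible x-axis segment lies entirely on the curve.
3. Putting this together gives p.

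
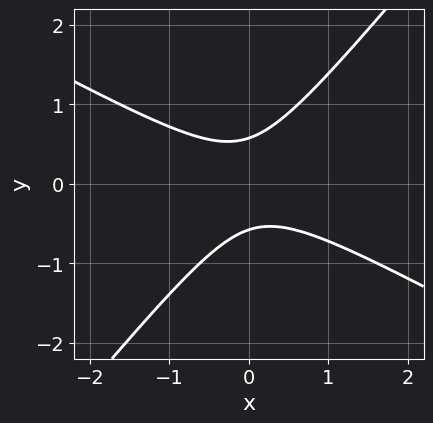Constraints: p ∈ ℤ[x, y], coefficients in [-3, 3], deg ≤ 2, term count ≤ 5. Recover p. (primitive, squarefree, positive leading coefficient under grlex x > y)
2*x^2 + 2*x*y - 3*y^2 + 1

(a) deg p = 2. The shape is more complex than any degree-1 curve.
(b) From the visible intercepts: the curve avoids every integer x-axis point in the box.
(c) The integer polynomial consistent with all of this is the stated p.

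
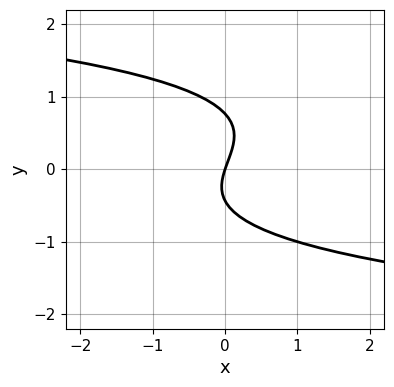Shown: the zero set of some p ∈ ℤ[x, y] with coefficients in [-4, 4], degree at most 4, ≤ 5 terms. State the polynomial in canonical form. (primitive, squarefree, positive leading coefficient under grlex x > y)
3*y^3 - y^2 + 3*x - y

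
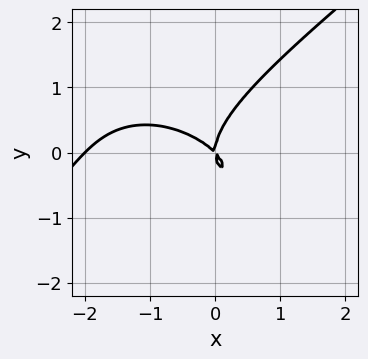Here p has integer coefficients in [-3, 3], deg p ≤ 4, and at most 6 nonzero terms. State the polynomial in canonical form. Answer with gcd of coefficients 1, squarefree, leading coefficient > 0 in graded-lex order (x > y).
x^3 - 2*y^3 + 2*x^2 + 2*x*y

1. The degree is 3 — no degree-2 curve has this shape.
2. From the visible intercepts: among the integer gridlines, it crosses the x-axis at x ∈ {-2, 0}; one y-axis crossing is at y = 0.
3. Together with the visible shape, these determine p as stated.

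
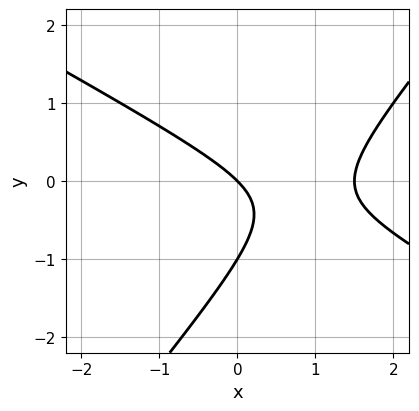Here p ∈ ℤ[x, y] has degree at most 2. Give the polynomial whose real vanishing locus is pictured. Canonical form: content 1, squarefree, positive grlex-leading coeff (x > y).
(a) Degree: the shape is more complex than any degree-1 curve, so deg p = 2.
(b) Reading off the gridlines: it crosses the x-axis at the gridline x = 0; among the integer gridlines, it crosses the y-axis at y ∈ {-1, 0}.
(c) Solving for integer coefficients yields p as stated.

2*x^2 + 2*x*y - 3*y^2 - 3*x - 3*y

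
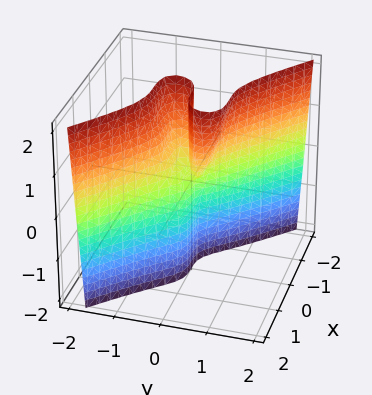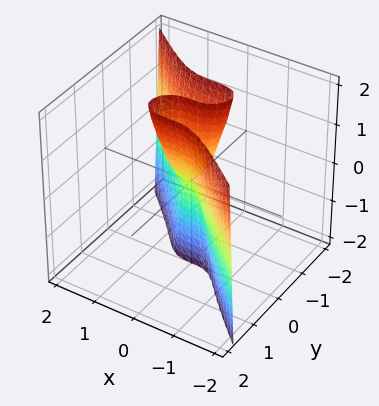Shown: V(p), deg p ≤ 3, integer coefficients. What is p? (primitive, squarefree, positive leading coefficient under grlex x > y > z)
2*x^3 + 3*y^3 - y*z

1. The degree is 3 — the shape is more complex than any degree-2 surface.
2. From the visible intercepts: the visible z-axis segment lies entirely on the surface; it meets the y-axis at y = 0 (among the integer gridlines); one x-axis crossing is at x = 0.
3. These observations pin down the coefficients.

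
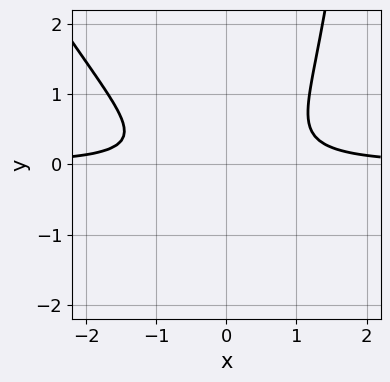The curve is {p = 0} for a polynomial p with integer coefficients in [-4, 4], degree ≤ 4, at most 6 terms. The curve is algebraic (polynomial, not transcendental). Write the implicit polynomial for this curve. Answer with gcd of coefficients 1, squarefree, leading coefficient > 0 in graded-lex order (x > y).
2*x^2*y + x*y^2 - 3*y^2 - 1

1. Degree: no degree-2 curve has this shape, so deg p = 3.
2. Reading off the gridlines: no y-intercept at any integer in the box; the curve avoids every integer x-axis point in the box.
3. Putting this together gives p.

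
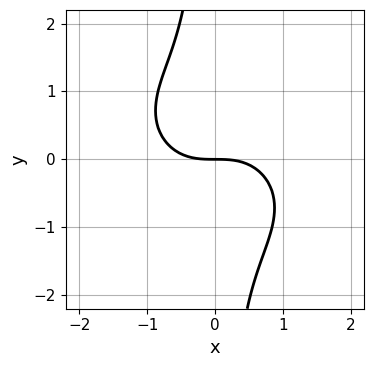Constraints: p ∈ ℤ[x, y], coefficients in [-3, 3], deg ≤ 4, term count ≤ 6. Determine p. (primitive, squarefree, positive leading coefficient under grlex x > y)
(a) Degree: no degree-2 curve has this shape, so deg p = 3.
(b) Checking where it meets the axes: it meets the y-axis at y = 0 (among the integer gridlines); it meets the x-axis at x = 0 (among the integer gridlines).
(c) Together with the visible shape, these determine p as stated.

2*x^3 + x^2*y + 3*x*y^2 + 3*y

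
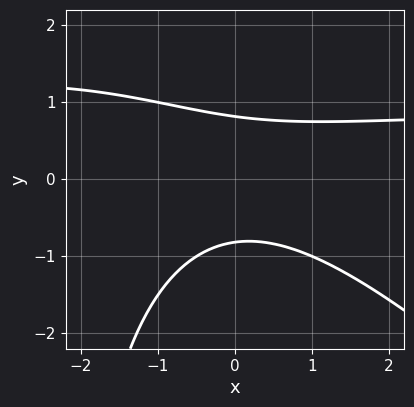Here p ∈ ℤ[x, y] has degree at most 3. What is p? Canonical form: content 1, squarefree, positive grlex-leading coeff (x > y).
x^2*y + x*y^2 - x^2 + 3*y^2 - 2

1. The degree is 3 — the shape is more complex than any degree-2 curve.
2. Against the integer gridlines: it misses every integer gridline on the x-axis.
3. The integer polynomial consistent with all of this is the stated p.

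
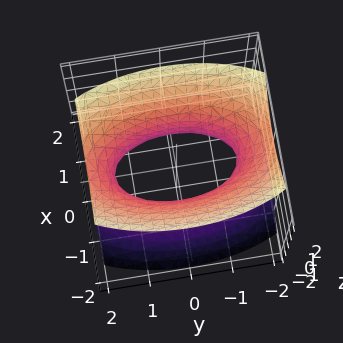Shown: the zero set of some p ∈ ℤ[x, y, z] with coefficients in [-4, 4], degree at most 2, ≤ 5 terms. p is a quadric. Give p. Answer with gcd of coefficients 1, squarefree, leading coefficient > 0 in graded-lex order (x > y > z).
3*x^2 + y^2 - 2*z^2 - 2

(a) The degree is 2 — an hourglass — one-sheet hyperboloid; a quadric.
(b) Symmetries: the z ↦ −z reflection is a symmetry, so z appears only in even powers; mirror symmetry y ↦ −y ⇒ only even powers of y; the x ↦ −x reflection is a symmetry, so x appears only in even powers.
(c) Observable constraints: the surface avoids every integer z-axis point in the box.
(d) Putting this together gives p.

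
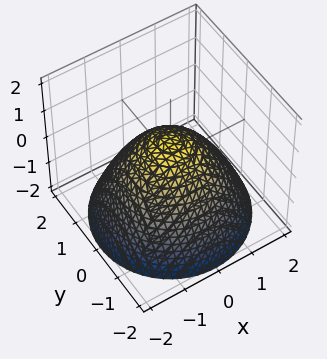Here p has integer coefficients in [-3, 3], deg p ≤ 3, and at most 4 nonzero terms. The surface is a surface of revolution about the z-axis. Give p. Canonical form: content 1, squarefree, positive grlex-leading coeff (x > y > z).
(a) Degree: the shape is more complex than any degree-1 surface, so deg p = 2.
(b) Symmetries: rotational symmetry about the z-axis ⇒ p depends on x, y only through x² + y².
(c) Checking where it meets the axes: among the integer gridlines, it crosses the x-axis at x ∈ {-1, 1}; among the integer gridlines, it crosses the y-axis at y ∈ {-1, 1}.
(d) The integer polynomial consistent with all of this is the stated p.

2*x^2 + 2*y^2 + 3*z - 2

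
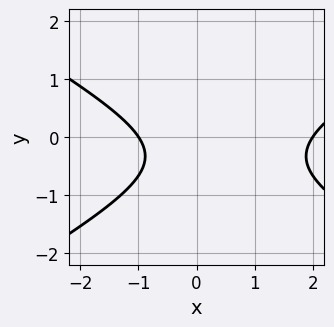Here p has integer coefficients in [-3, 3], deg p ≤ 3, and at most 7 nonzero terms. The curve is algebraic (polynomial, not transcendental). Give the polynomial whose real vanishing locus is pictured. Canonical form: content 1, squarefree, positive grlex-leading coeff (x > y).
First, degree: a generic line meets the curve in up to 2 points, so deg p = 2.
Then, from the visible intercepts: among the integer gridlines, it crosses the x-axis at x ∈ {-1, 2}; it misses every integer gridline on the y-axis.
Finally, assembling these constraints gives the stated polynomial.

x^2 - 3*y^2 - x - 2*y - 2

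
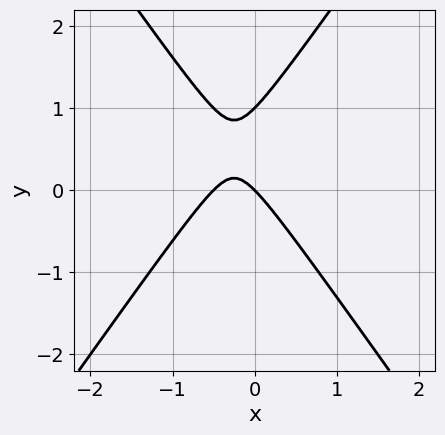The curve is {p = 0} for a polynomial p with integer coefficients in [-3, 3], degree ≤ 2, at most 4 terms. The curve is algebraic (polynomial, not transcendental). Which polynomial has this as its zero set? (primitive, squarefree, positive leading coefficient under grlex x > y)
2*x^2 - y^2 + x + y

1. Degree: a generic line meets the curve in up to 2 points, so deg p = 2.
2. Against the integer gridlines: one x-axis crossing is at x = 0; among the integer gridlines, it crosses the y-axis at y ∈ {0, 1}.
3. Assembling these constraints gives the stated polynomial.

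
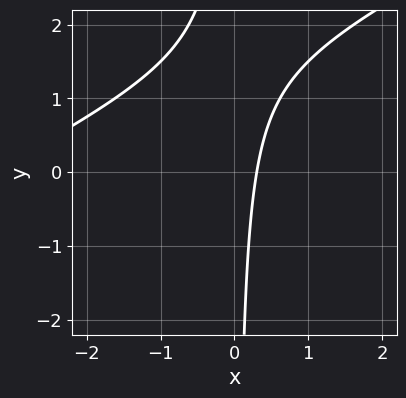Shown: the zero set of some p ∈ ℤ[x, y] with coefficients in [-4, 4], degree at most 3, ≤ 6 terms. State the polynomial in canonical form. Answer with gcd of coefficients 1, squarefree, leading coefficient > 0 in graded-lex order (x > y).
The degree is 2 — the shape is more complex than any degree-1 curve.
Reading off the gridlines: the curve avoids every integer y-axis point in the box.
Matching integer coefficients to the picture gives p.

x^2 - 2*x*y + 3*x - 1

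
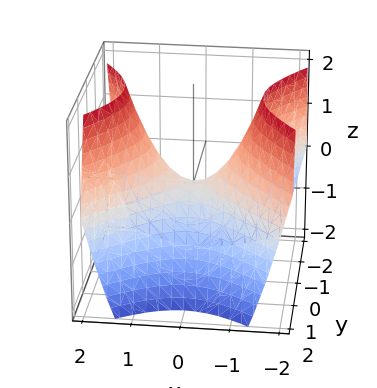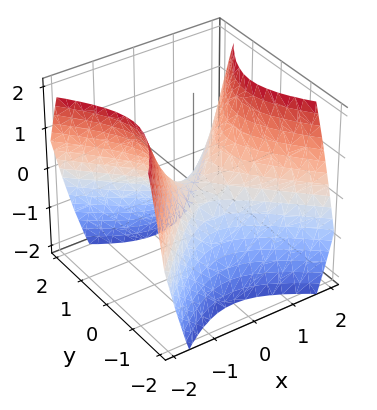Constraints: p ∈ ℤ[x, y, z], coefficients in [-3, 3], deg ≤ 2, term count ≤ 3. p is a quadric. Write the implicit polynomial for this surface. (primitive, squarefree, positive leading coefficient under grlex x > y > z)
1. The degree is 2 — a saddle surface; a quadric.
2. Symmetries: mirror symmetry y ↦ −y ⇒ only even powers of y; it's symmetric under x → −x, forcing even powers of x.
3. From the visible intercepts: it crosses the z-axis at the gridline z = 0; it meets the y-axis at y = 0 (among the integer gridlines); it meets the x-axis at x = 0 (among the integer gridlines).
4. The integer polynomial consistent with all of this is the stated p.

x^2 - y^2 - z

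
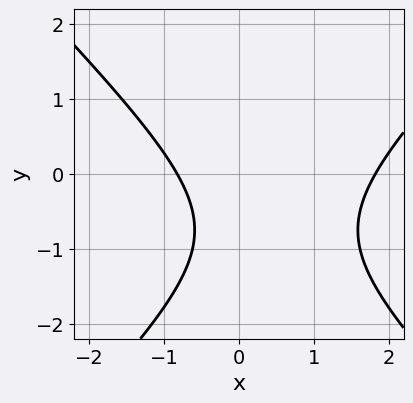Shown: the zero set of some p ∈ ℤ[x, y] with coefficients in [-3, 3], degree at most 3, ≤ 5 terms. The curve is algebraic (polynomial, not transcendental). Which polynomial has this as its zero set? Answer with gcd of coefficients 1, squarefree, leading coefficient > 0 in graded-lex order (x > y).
1. The degree is 2 — no degree-1 curve has this shape.
2. From the visible intercepts: it misses every integer gridline on the y-axis.
3. The integer polynomial consistent with all of this is the stated p.

2*x^2 - 2*y^2 - 2*x - 3*y - 3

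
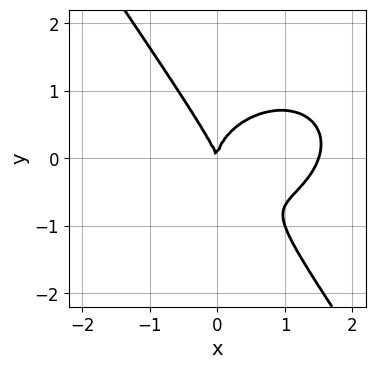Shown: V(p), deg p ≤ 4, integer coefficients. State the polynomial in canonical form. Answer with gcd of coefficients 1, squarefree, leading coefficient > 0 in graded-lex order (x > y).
2*x^3 + 2*x*y^2 + 2*y^3 - 3*x^2 - x*y

The degree is 3 — the shape is more complex than any degree-2 curve.
Observable constraints: it crosses the x-axis at the gridline x = 0; it meets the y-axis at y = 0 (among the integer gridlines).
Together with the visible shape, these determine p as stated.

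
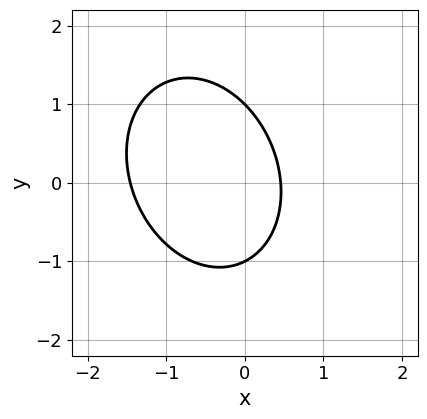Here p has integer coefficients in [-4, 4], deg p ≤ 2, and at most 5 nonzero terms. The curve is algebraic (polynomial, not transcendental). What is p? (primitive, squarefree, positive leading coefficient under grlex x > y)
3*x^2 + x*y + 2*y^2 + 3*x - 2

First, the degree is 2 — no degree-1 curve has this shape.
Next, from the axis intercepts and sections: among the integer gridlines, it crosses the y-axis at y ∈ {-1, 1}.
Finally, the integer polynomial consistent with all of this is the stated p.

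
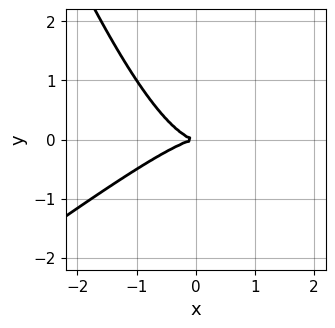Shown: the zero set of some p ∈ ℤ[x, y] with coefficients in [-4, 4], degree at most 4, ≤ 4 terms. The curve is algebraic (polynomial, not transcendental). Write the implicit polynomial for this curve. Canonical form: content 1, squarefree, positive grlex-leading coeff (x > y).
2*x^3 - 2*x^2*y - x*y^2 + 3*y^2

The degree is 3 — a generic line meets the curve in up to 3 points.
Reading off the gridlines: one y-axis crossing is at y = 0; it meets the x-axis at x = 0 (among the integer gridlines).
These observations pin down the coefficients.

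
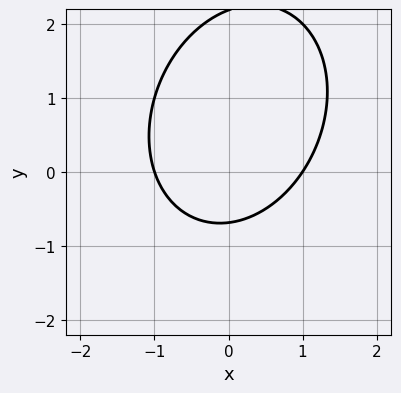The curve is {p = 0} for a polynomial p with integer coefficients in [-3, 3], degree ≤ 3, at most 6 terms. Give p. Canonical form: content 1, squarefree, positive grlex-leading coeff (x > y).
The degree is 2 — a generic line meets the curve in up to 2 points.
Observable constraints: among the integer gridlines, it crosses the x-axis at x ∈ {-1, 1}.
Putting this together gives p.

3*x^2 - x*y + 2*y^2 - 3*y - 3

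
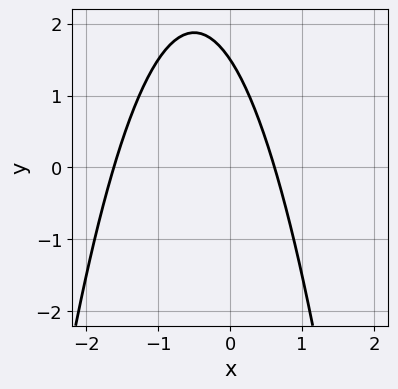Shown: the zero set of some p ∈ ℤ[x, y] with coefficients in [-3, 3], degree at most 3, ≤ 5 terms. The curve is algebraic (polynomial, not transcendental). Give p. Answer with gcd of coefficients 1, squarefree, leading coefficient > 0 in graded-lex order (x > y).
First, the degree is 2 — a generic line meets the curve in up to 2 points.
Finally, the integer polynomial consistent with all of this is the stated p.

3*x^2 + 3*x + 2*y - 3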